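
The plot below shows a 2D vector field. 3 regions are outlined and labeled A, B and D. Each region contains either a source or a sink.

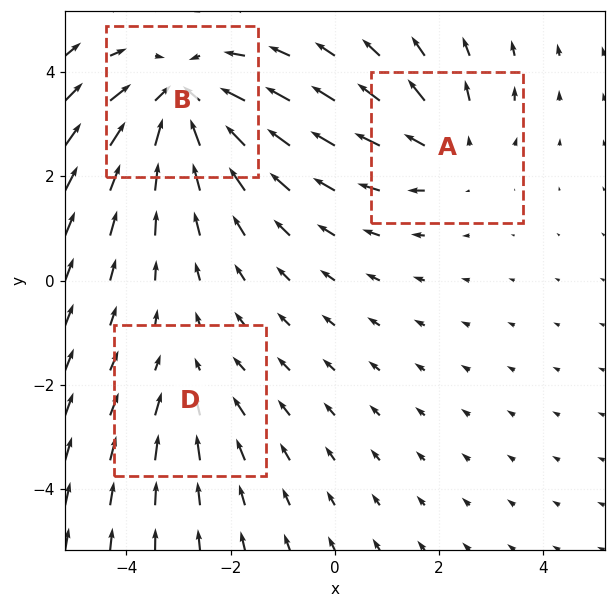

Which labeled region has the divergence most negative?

B

Divergence at each region's feature centre — A: about +3, B: about -4, D: about -2. Region B is most negative.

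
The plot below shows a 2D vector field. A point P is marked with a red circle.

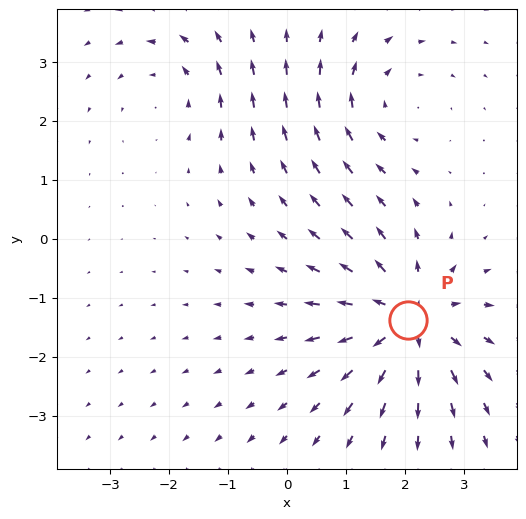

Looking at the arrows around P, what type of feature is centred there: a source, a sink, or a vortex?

source

At P (2.1, -1.4) the arrows spread outward. Divergence about +5, curl ≈0 — positive divergence with near-zero curl is a source.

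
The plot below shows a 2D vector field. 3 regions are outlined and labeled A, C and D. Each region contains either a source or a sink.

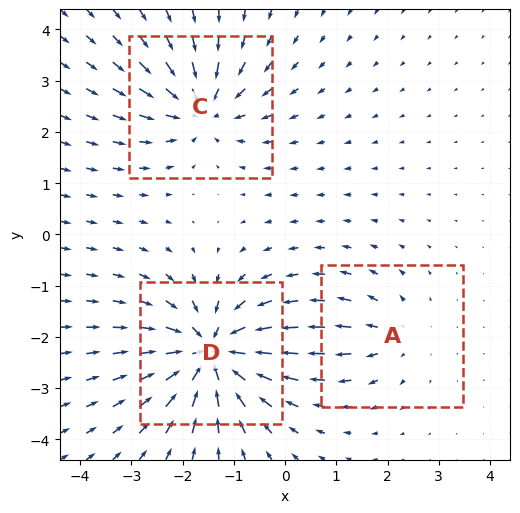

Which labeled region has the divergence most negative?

D

Divergence at each region's feature centre — A: about +2, C: about -4, D: about -6. Region D is most negative.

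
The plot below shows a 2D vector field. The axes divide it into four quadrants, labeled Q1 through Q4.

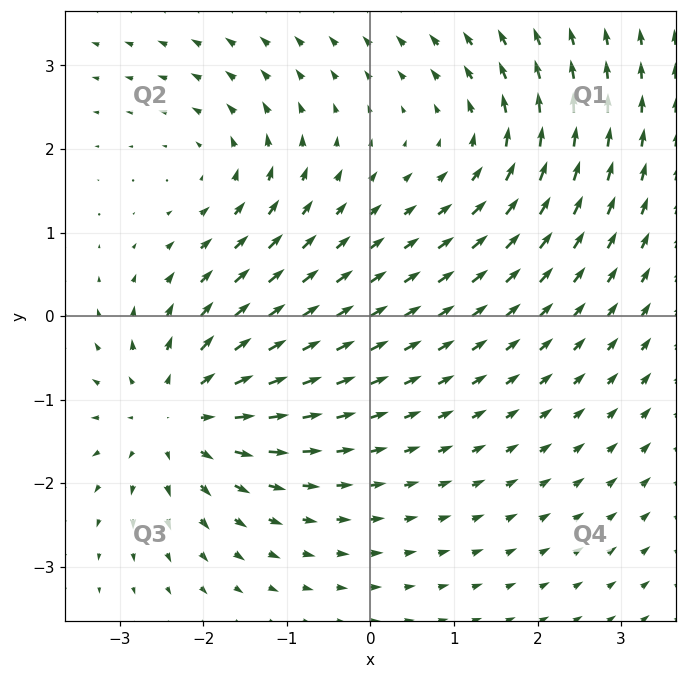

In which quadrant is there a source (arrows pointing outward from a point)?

The source sits at approximately (-2.3, -1.2), which lies in quadrant Q3. The divergence there is about +5, positive as expected for a source.

Q3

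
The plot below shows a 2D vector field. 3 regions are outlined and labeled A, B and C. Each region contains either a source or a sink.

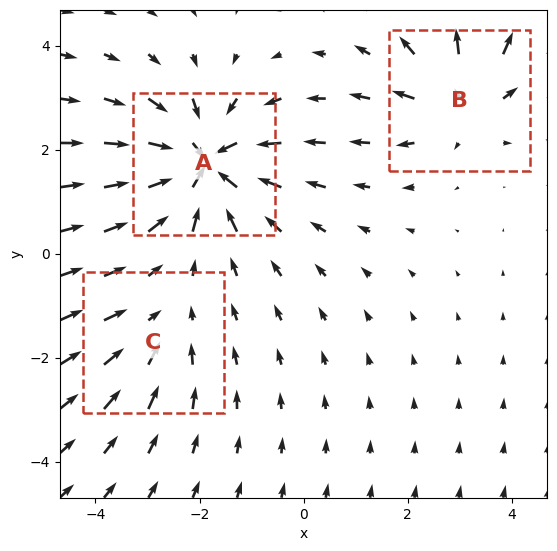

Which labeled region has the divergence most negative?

Divergence at each region's feature centre — A: about -6, B: about +4, C: about -2. Region A is most negative.

A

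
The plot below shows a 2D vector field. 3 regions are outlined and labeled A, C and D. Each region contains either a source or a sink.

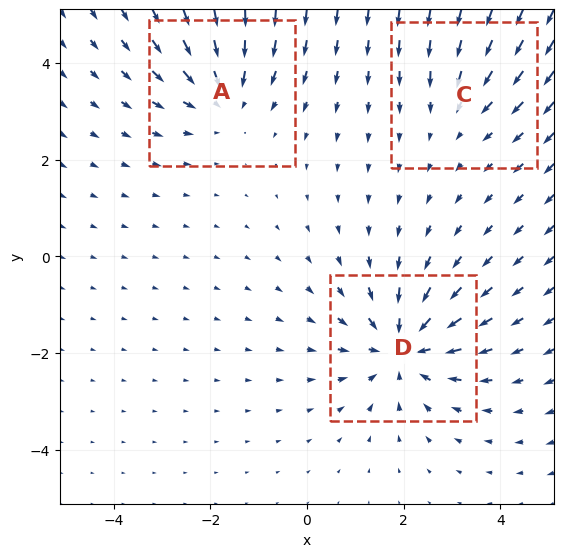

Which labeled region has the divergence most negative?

Divergence at each region's feature centre — A: about -3, C: about -2, D: about -4. Region D is most negative.

D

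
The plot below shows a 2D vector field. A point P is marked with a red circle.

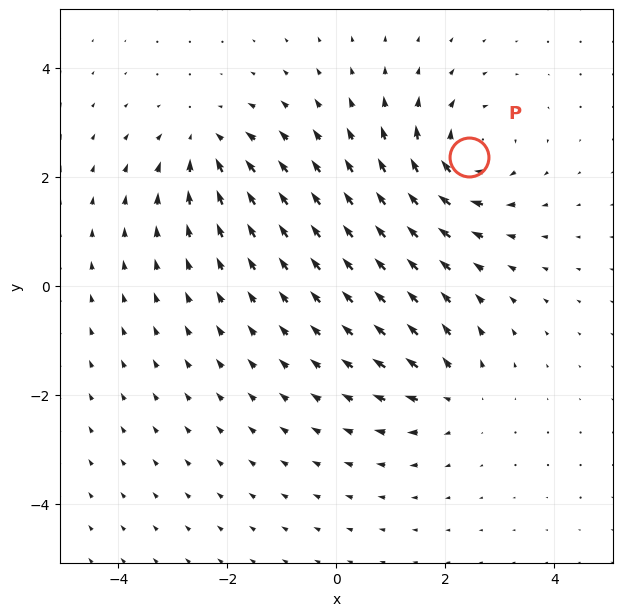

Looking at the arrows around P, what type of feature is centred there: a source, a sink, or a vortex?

At P (2.4, 2.4) the arrows circulate clockwise. Divergence ≈0, curl about -5 — near-zero divergence with nonzero curl is a vortex.

vortex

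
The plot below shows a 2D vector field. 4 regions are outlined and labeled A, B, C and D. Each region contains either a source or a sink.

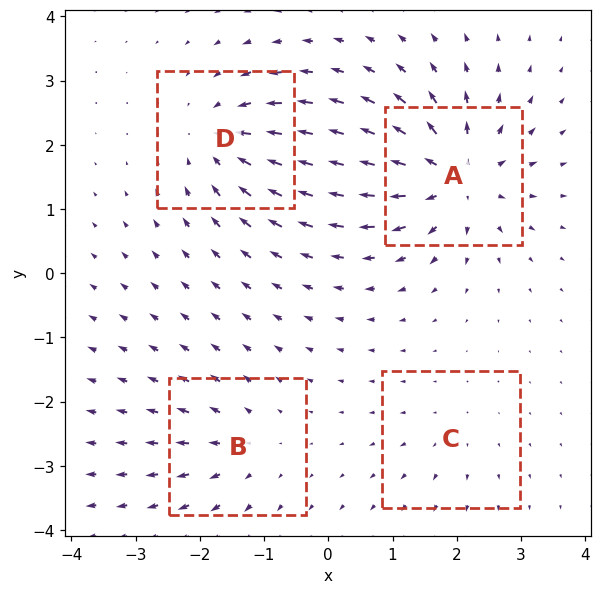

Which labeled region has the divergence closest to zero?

C

Divergence at each region's feature centre — A: about +9, B: about +4, C: about +3, D: about -6. Region C is closest to zero.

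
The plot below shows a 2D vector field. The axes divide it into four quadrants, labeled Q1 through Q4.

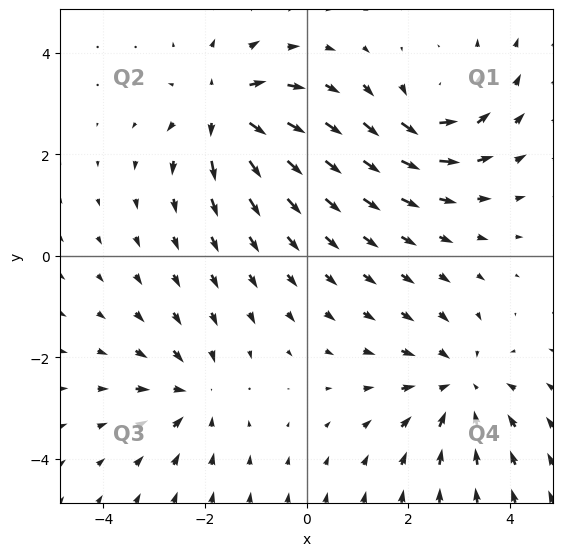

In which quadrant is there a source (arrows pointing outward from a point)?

Q2

The source sits at approximately (-1.6, 2.9), which lies in quadrant Q2. The divergence there is about +6, positive as expected for a source.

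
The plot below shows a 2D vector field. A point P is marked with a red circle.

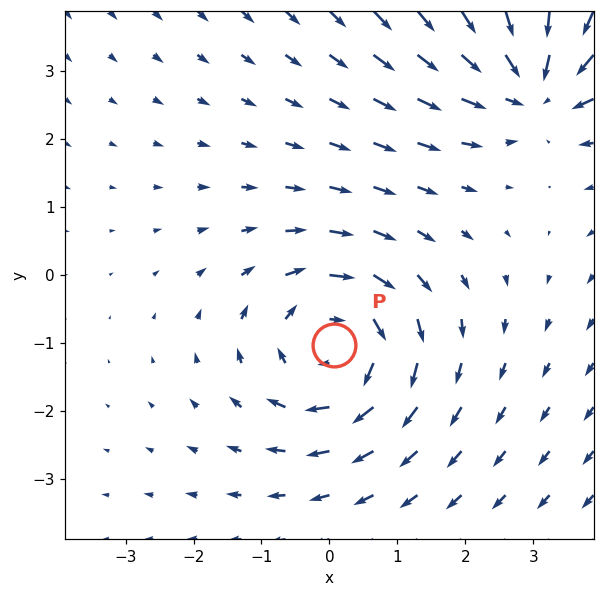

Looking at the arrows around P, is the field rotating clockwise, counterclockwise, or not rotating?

Near P at (0.1, -1.0) the arrows circulate clockwise. The curl (z-component) there is about -4; negative curl means clockwise rotation.

clockwise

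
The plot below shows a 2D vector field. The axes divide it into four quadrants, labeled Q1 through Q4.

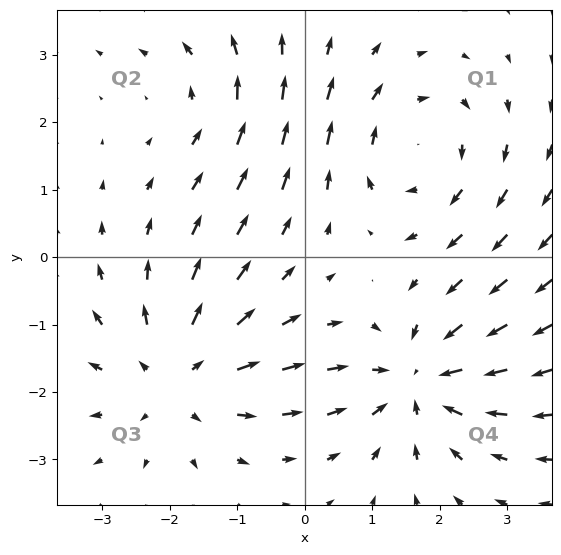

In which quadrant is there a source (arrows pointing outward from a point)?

Q3

The source sits at approximately (-1.9, -1.8), which lies in quadrant Q3. The divergence there is about +4, positive as expected for a source.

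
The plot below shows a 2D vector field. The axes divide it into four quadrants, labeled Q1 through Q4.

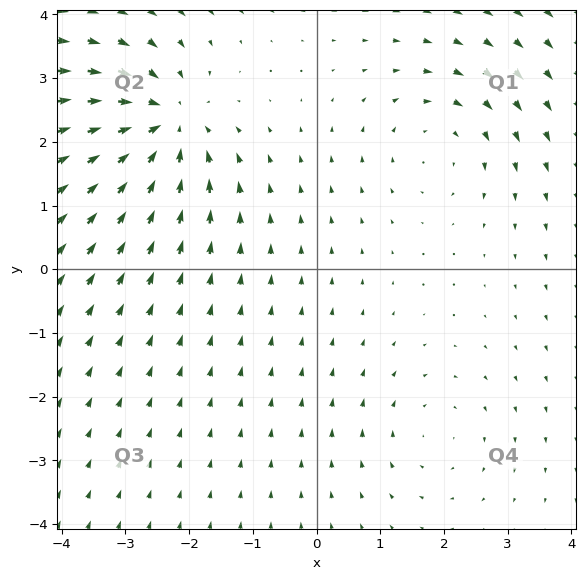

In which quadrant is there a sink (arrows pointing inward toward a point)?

The sink sits at approximately (-2.4, 2.3), which lies in quadrant Q2. The divergence there is about -6, negative as expected for a sink.

Q2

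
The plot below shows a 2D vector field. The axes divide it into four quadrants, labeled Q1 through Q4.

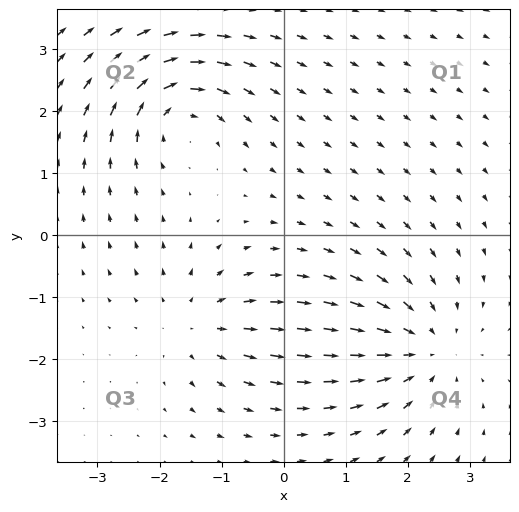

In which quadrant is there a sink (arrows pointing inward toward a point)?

The sink sits at approximately (2.3, -1.8), which lies in quadrant Q4. The divergence there is about -3, negative as expected for a sink.

Q4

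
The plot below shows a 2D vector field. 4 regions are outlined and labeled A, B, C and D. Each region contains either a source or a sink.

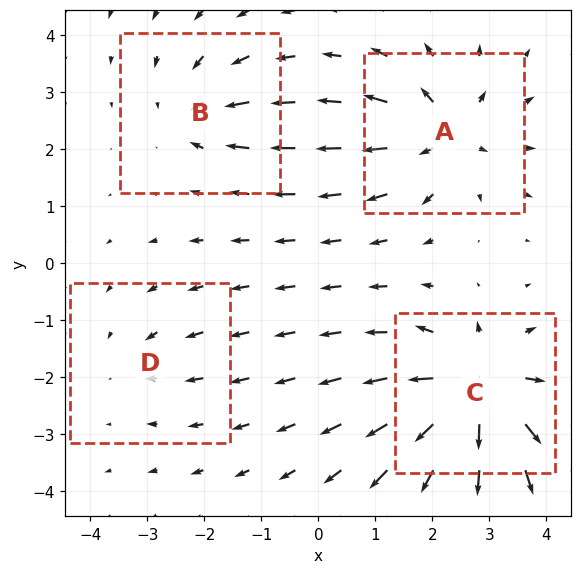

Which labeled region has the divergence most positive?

C

Divergence at each region's feature centre — A: about +6, B: about -4, C: about +8, D: about -2. Region C is most positive.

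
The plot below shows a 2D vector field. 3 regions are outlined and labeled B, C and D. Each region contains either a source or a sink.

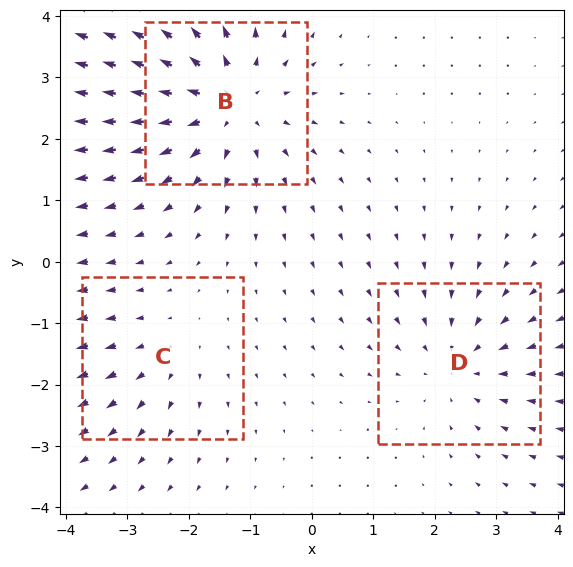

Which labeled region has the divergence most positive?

Divergence at each region's feature centre — B: about +4, C: about +2, D: about -3. Region B is most positive.

B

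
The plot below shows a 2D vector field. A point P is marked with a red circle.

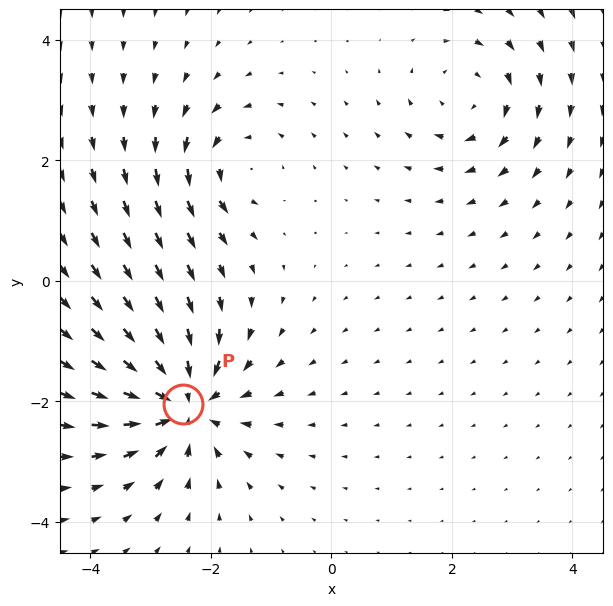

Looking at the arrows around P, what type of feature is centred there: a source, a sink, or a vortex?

At P (-2.5, -2.0) the arrows converge inward. Divergence about -6, curl ≈0 — negative divergence with near-zero curl is a sink.

sink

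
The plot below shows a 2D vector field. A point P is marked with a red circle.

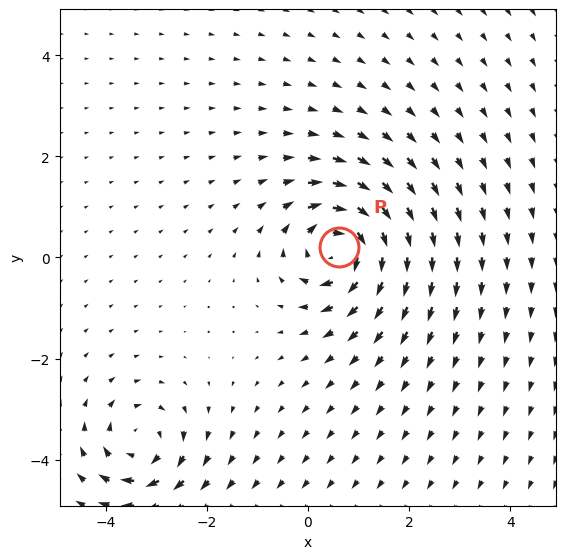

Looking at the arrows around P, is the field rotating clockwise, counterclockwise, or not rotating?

Near P at (0.6, 0.2) the arrows circulate clockwise. The curl (z-component) there is about -6; negative curl means clockwise rotation.

clockwise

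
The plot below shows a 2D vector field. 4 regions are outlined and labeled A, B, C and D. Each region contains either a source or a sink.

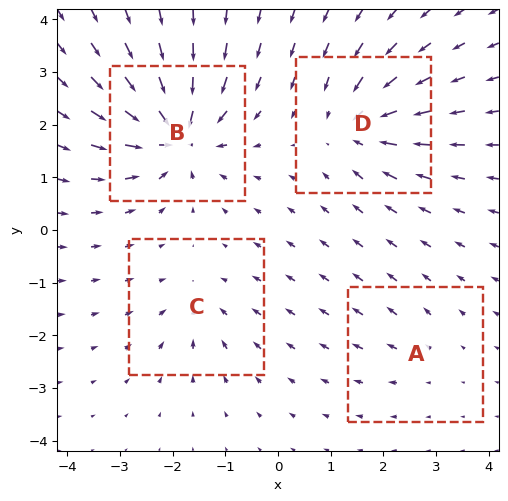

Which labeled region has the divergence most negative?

Divergence at each region's feature centre — A: about +2, B: about -9, C: about -4, D: about -6. Region B is most negative.

B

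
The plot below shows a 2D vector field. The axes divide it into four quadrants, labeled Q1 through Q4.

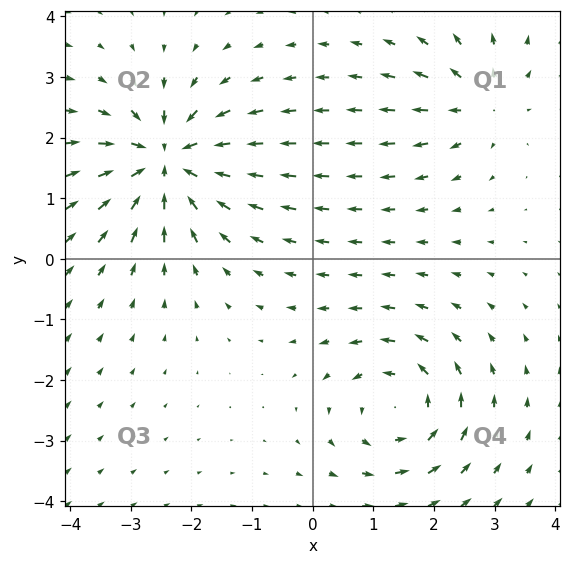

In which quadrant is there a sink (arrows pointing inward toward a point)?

The sink sits at approximately (-2.4, 1.6), which lies in quadrant Q2. The divergence there is about -6, negative as expected for a sink.

Q2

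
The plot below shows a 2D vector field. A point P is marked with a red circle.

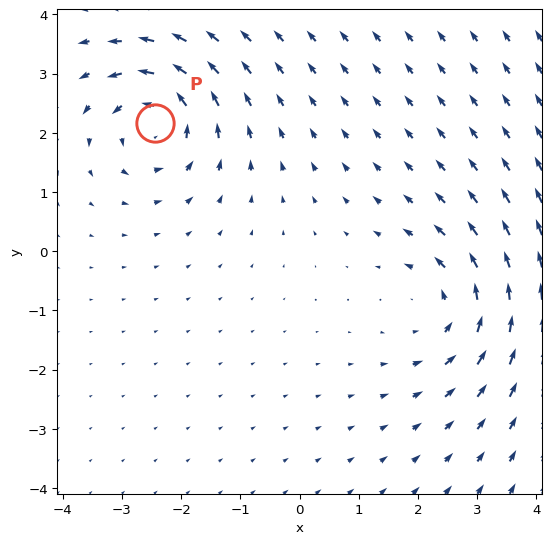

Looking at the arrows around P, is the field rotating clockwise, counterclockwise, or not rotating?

counterclockwise

Near P at (-2.4, 2.2) the arrows circulate counterclockwise. The curl (z-component) there is about +5; positive curl means counterclockwise rotation.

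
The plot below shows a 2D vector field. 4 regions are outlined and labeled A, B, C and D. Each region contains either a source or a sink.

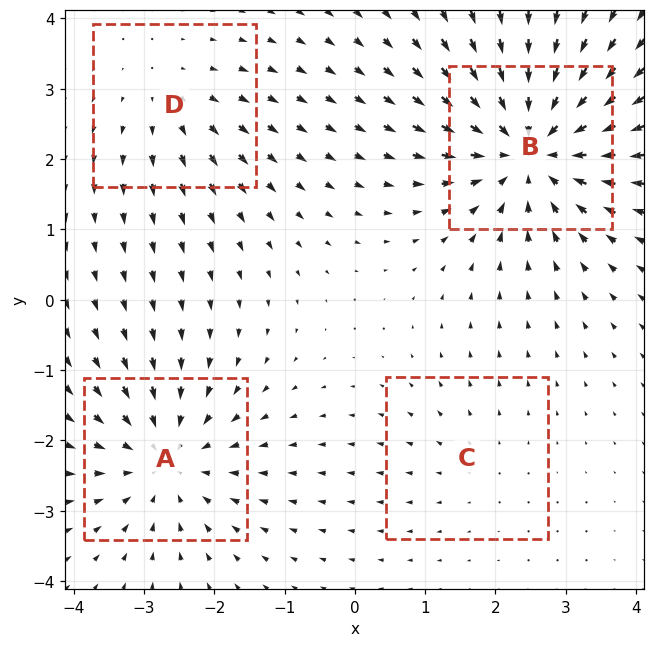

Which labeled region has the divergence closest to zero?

C

Divergence at each region's feature centre — A: about -5, B: about -6, C: about +2, D: about +3. Region C is closest to zero.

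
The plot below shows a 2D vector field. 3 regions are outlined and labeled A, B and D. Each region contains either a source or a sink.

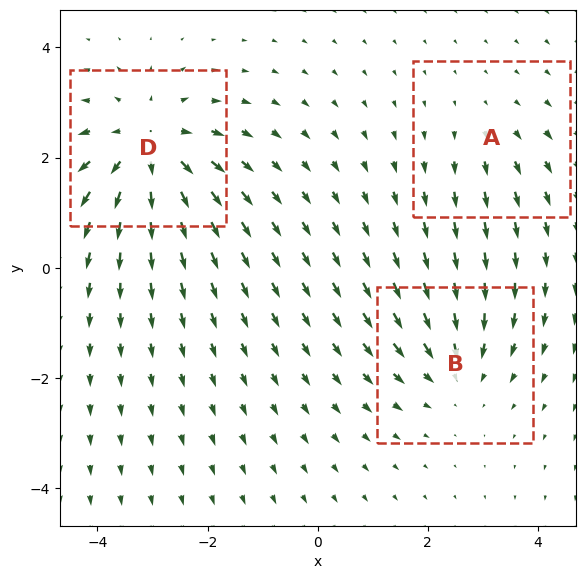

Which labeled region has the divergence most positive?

Divergence at each region's feature centre — A: about +2, B: about -3, D: about +5. Region D is most positive.

D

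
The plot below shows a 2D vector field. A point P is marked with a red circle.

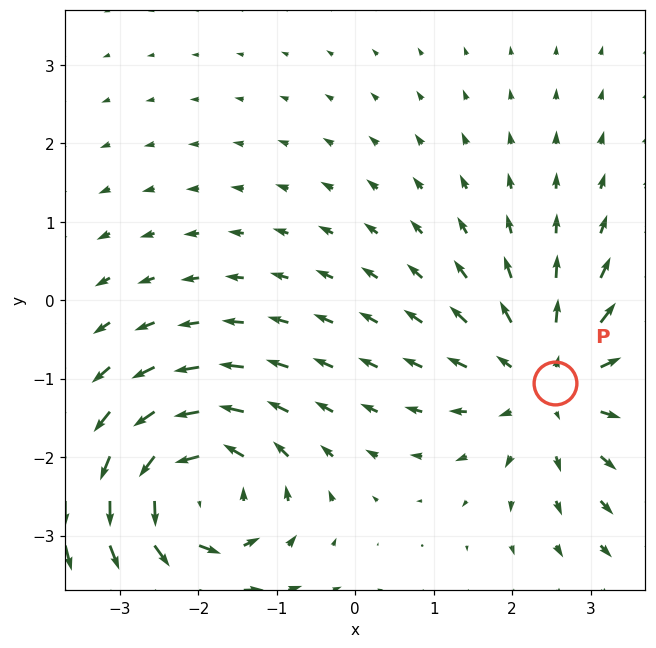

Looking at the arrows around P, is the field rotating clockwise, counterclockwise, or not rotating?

not rotating

Near P at (2.5, -1.1) the arrows show no circulation. The curl there is ≈0.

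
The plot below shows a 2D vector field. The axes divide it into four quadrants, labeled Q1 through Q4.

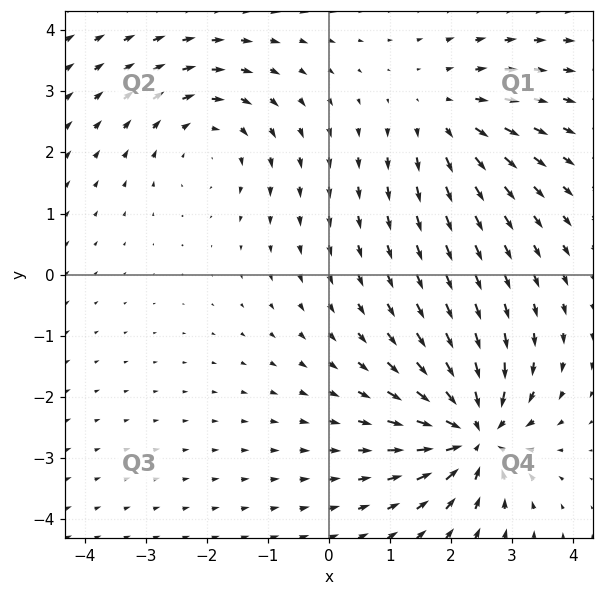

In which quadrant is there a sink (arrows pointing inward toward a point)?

Q4

The sink sits at approximately (2.4, -2.6), which lies in quadrant Q4. The divergence there is about -6, negative as expected for a sink.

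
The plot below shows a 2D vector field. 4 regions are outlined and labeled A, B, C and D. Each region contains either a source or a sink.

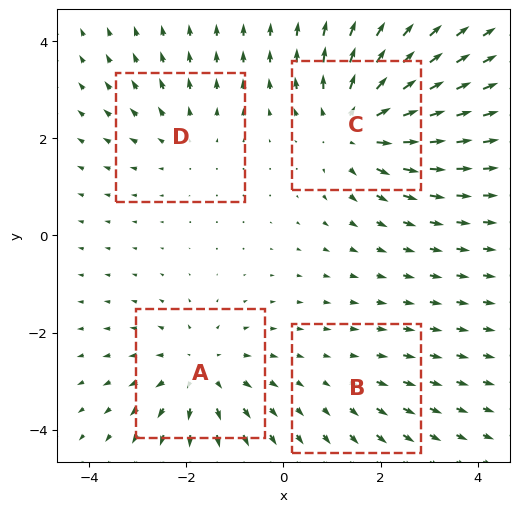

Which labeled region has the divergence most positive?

C

Divergence at each region's feature centre — A: about +5, B: about +2, C: about +6, D: about +3. Region C is most positive.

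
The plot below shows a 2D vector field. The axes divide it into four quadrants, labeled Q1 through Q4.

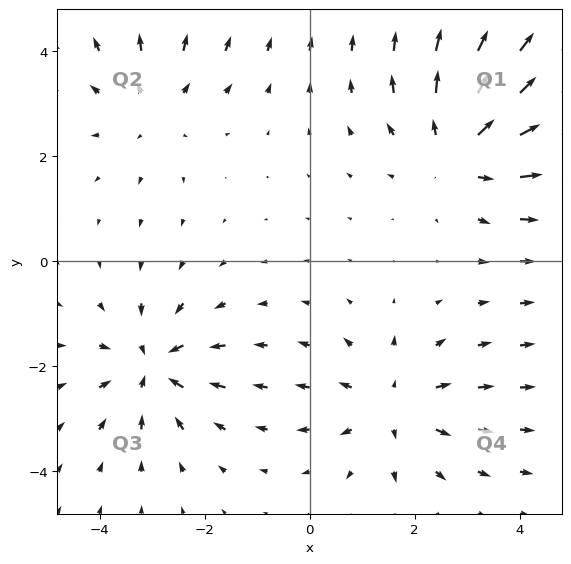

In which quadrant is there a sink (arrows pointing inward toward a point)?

Q3

The sink sits at approximately (-3.0, -2.0), which lies in quadrant Q3. The divergence there is about -5, negative as expected for a sink.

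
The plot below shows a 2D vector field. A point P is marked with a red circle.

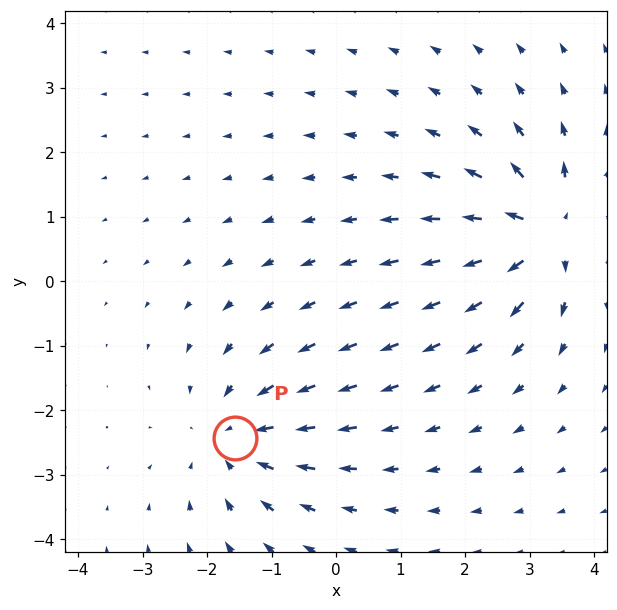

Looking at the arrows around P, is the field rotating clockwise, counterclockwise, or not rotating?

Near P at (-1.6, -2.4) the arrows show no circulation. The curl there is ≈0.

not rotating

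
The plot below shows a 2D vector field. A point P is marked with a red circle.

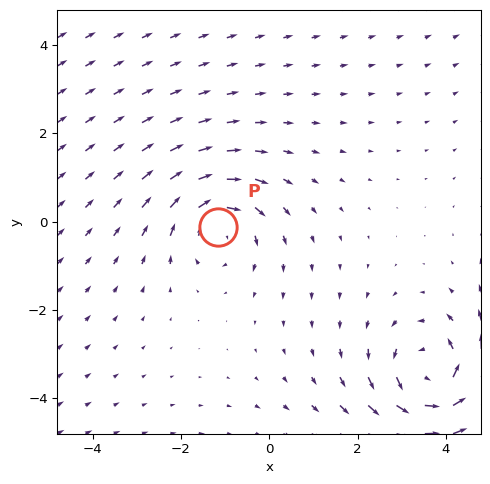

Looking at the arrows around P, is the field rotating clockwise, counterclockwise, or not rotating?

clockwise

Near P at (-1.2, -0.1) the arrows circulate clockwise. The curl (z-component) there is about -3; negative curl means clockwise rotation.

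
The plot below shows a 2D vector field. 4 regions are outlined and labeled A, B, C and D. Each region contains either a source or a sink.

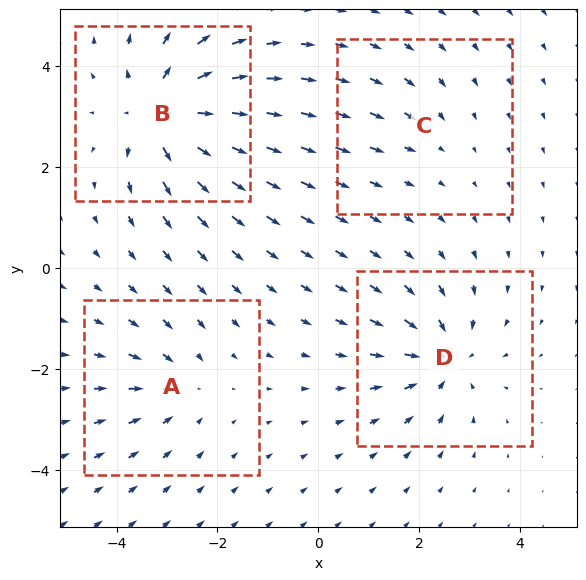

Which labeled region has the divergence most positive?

Divergence at each region's feature centre — A: about -3, B: about +7, C: about -2, D: about -5. Region B is most positive.

B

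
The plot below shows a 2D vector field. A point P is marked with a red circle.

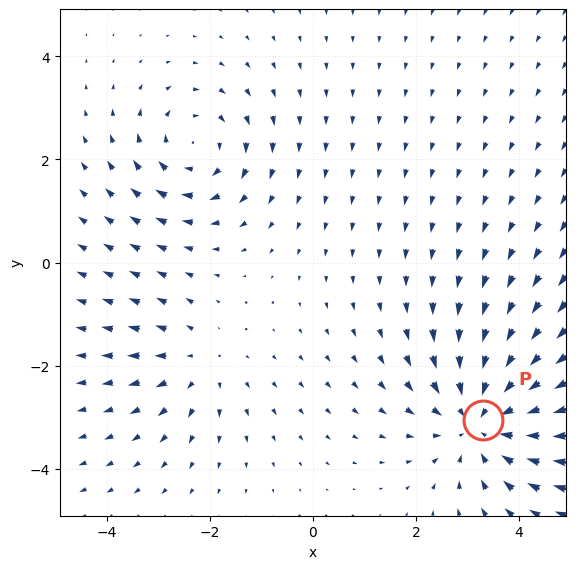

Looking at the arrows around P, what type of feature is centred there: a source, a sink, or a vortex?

sink

At P (3.3, -3.1) the arrows converge inward. Divergence about -4, curl ≈0 — negative divergence with near-zero curl is a sink.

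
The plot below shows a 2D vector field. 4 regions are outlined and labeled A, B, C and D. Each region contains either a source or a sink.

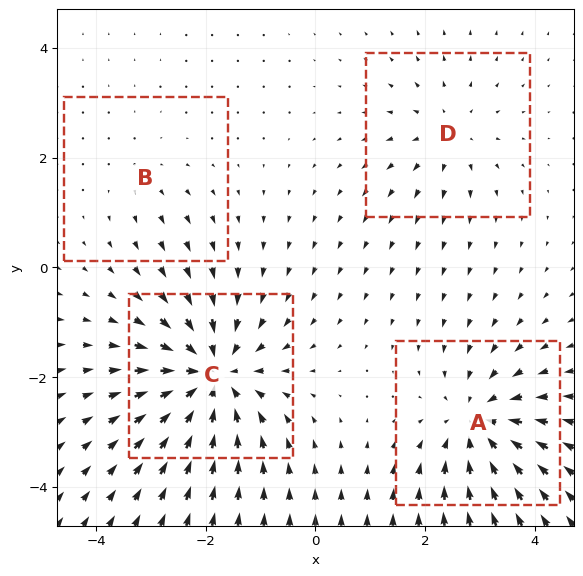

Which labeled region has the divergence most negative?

C

Divergence at each region's feature centre — A: about -5, B: about +2, C: about -7, D: about +3. Region C is most negative.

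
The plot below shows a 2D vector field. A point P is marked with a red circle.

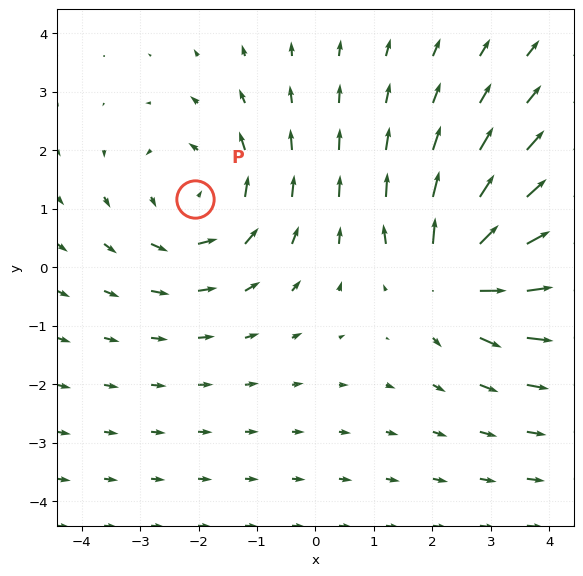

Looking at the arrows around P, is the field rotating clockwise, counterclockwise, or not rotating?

Near P at (-2.1, 1.2) the arrows circulate counterclockwise. The curl (z-component) there is about +2; positive curl means counterclockwise rotation.

counterclockwise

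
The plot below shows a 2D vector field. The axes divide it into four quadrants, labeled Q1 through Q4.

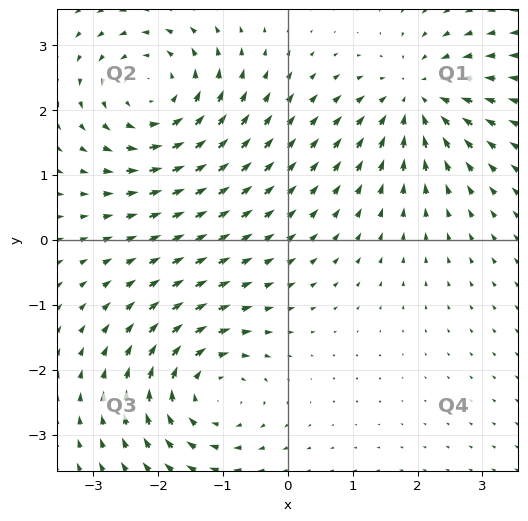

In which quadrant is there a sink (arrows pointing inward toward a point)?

The sink sits at approximately (2.0, 2.2), which lies in quadrant Q1. The divergence there is about -5, negative as expected for a sink.

Q1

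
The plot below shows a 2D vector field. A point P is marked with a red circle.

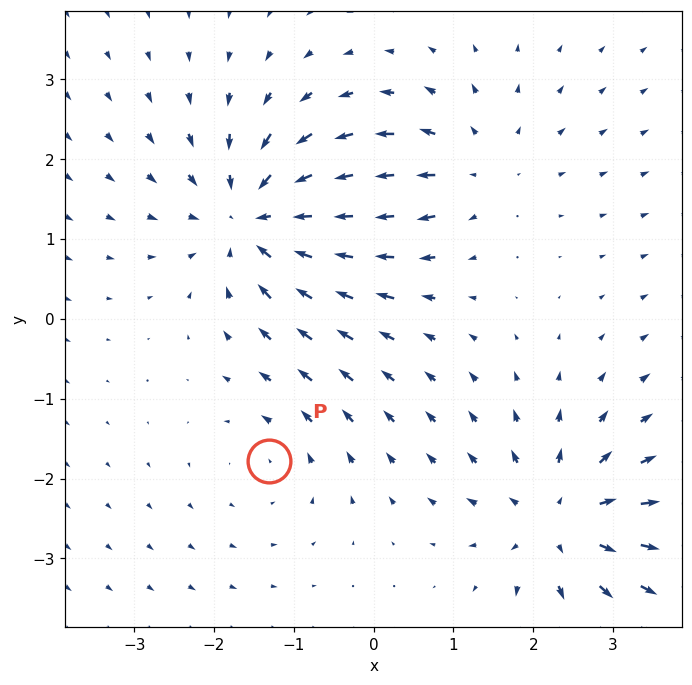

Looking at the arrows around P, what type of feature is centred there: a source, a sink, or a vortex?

vortex

At P (-1.3, -1.8) the arrows circulate counterclockwise. Divergence ≈0, curl about +2 — near-zero divergence with nonzero curl is a vortex.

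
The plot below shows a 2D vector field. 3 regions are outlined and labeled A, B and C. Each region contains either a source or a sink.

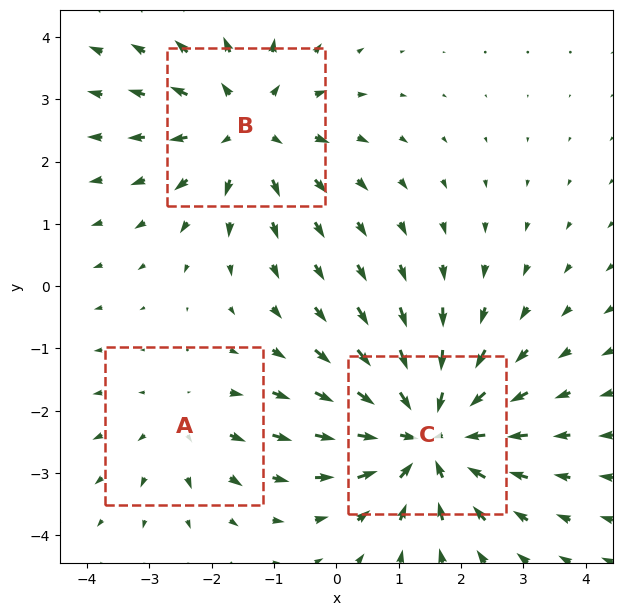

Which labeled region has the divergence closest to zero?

Divergence at each region's feature centre — A: about +2, B: about +3, C: about -4. Region A is closest to zero.

A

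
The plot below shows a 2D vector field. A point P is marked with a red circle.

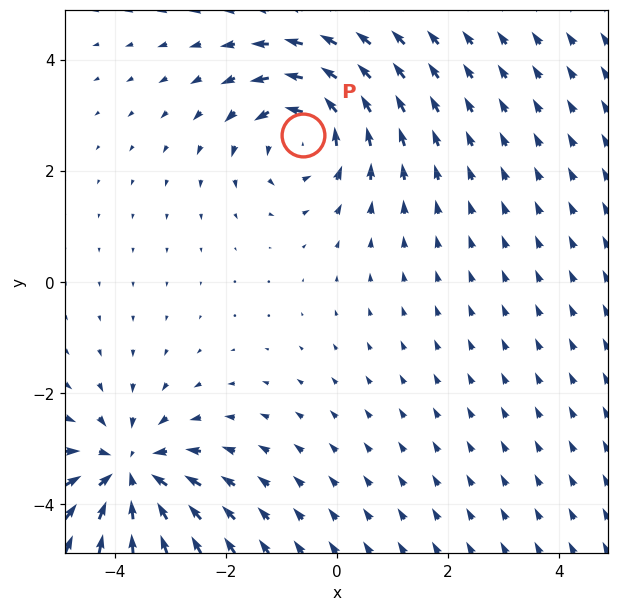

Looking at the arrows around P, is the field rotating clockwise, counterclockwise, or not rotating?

counterclockwise

Near P at (-0.6, 2.6) the arrows circulate counterclockwise. The curl (z-component) there is about +4; positive curl means counterclockwise rotation.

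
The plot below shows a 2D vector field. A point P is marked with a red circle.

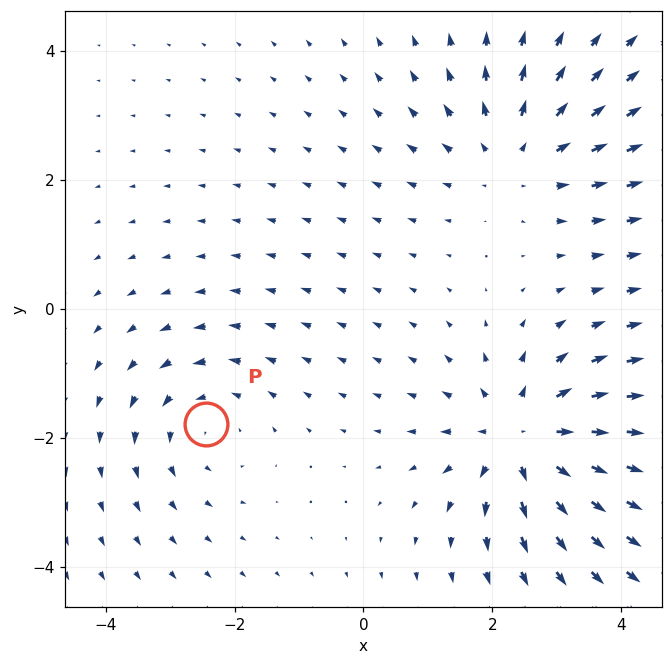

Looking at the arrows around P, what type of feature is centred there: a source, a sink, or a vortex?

vortex

At P (-2.4, -1.8) the arrows circulate counterclockwise. Divergence ≈0, curl about +2 — near-zero divergence with nonzero curl is a vortex.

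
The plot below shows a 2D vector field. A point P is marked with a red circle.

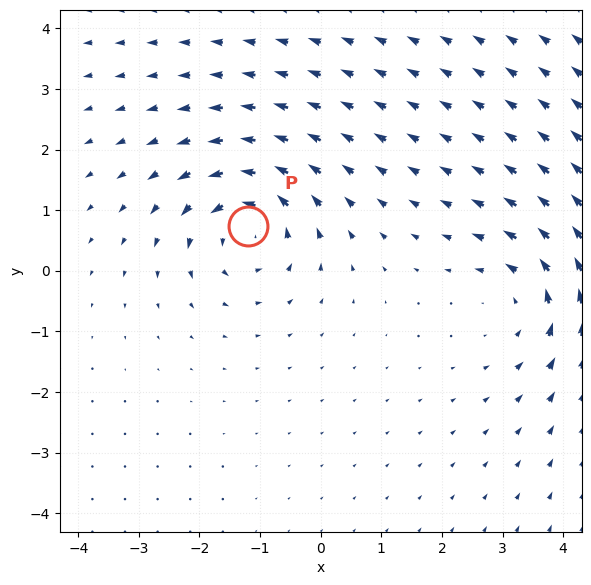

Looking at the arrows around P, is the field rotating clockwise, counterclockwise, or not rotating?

Near P at (-1.2, 0.7) the arrows circulate counterclockwise. The curl (z-component) there is about +4; positive curl means counterclockwise rotation.

counterclockwise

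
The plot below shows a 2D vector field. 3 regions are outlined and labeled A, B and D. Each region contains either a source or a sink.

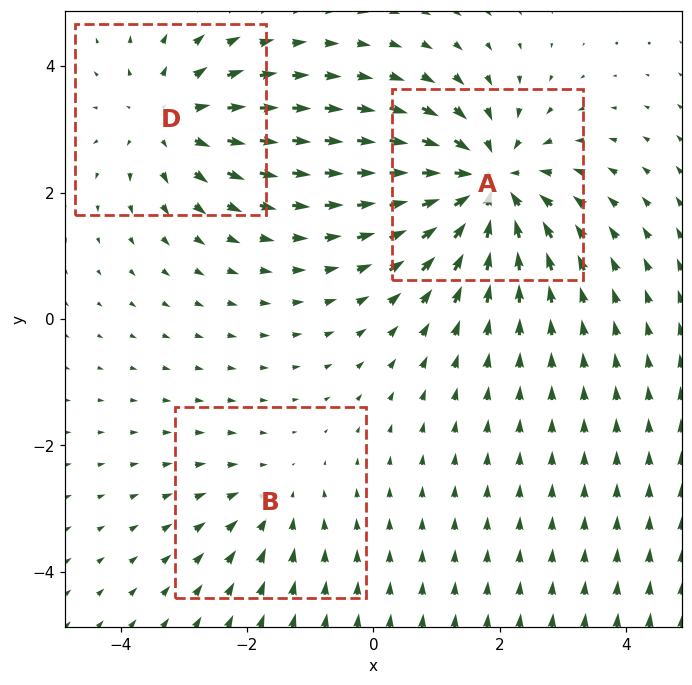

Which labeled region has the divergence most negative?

A

Divergence at each region's feature centre — A: about -5, B: about -2, D: about +3. Region A is most negative.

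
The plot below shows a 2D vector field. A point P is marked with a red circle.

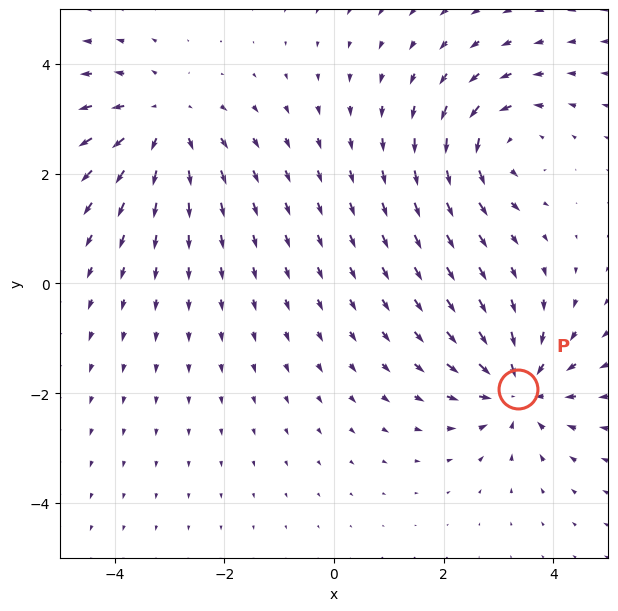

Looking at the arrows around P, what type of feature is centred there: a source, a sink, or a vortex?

At P (3.4, -1.9) the arrows converge inward. Divergence about -5, curl ≈0 — negative divergence with near-zero curl is a sink.

sink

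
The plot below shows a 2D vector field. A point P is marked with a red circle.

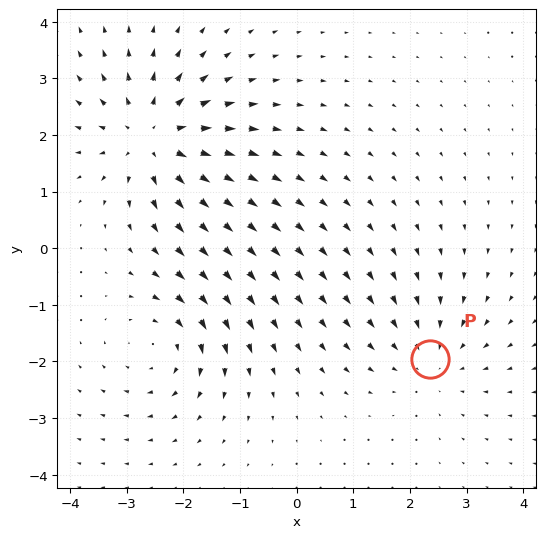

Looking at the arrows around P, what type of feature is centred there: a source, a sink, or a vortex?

At P (2.4, -2.0) the arrows converge inward. Divergence about -3, curl ≈0 — negative divergence with near-zero curl is a sink.

sink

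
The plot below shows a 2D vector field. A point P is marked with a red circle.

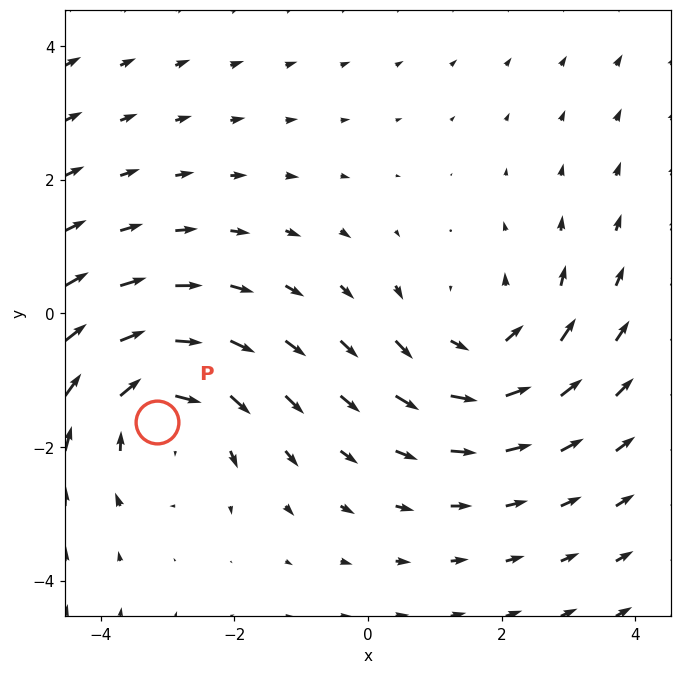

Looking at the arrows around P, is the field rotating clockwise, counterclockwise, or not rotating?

Near P at (-3.2, -1.6) the arrows circulate clockwise. The curl (z-component) there is about -3; negative curl means clockwise rotation.

clockwise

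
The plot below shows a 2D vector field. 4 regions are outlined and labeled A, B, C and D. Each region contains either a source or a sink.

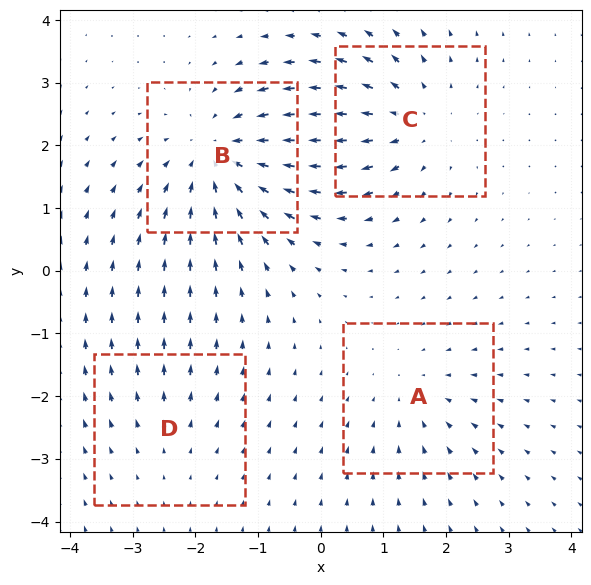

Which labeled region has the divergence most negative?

B

Divergence at each region's feature centre — A: about -3, B: about -5, C: about +4, D: about +2. Region B is most negative.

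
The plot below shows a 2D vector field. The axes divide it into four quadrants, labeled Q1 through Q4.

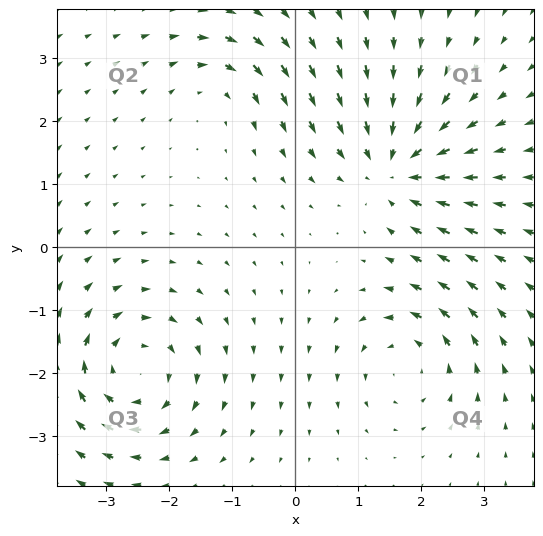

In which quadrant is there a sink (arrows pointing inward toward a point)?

Q1

The sink sits at approximately (1.6, 1.3), which lies in quadrant Q1. The divergence there is about -6, negative as expected for a sink.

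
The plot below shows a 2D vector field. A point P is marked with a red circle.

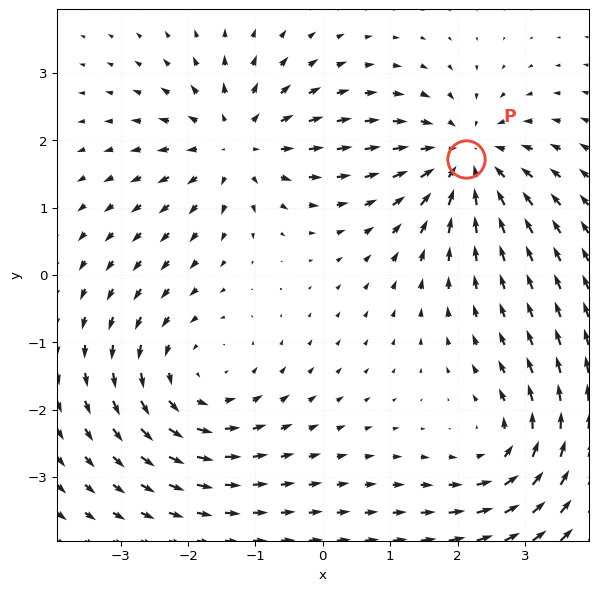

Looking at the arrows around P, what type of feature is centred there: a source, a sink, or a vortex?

At P (2.1, 1.7) the arrows converge inward. Divergence about -5, curl ≈0 — negative divergence with near-zero curl is a sink.

sink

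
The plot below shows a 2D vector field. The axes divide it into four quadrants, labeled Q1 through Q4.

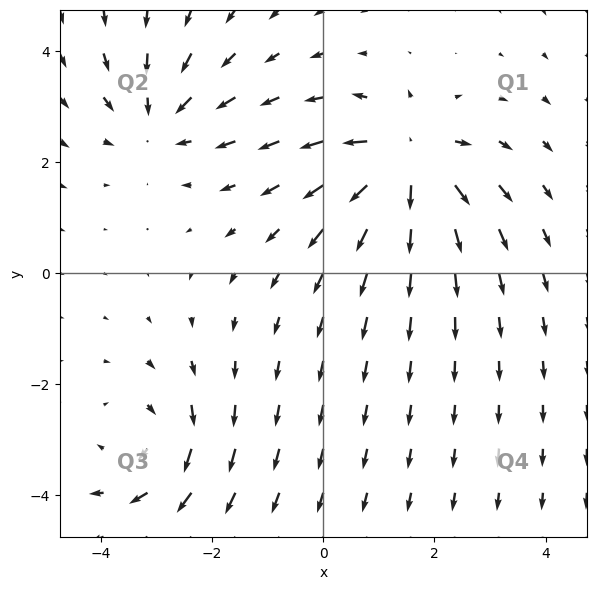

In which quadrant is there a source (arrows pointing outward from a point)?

The source sits at approximately (1.5, 2.0), which lies in quadrant Q1. The divergence there is about +6, positive as expected for a source.

Q1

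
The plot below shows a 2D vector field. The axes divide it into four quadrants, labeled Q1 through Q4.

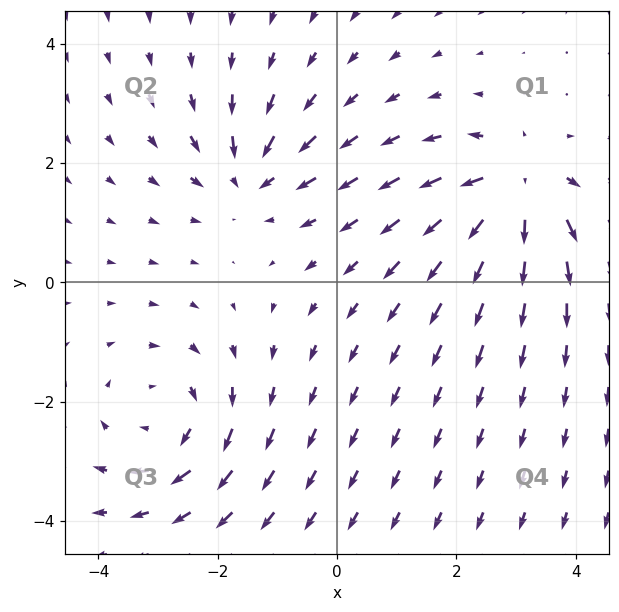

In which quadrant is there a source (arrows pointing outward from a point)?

Q1

The source sits at approximately (3.0, 1.6), which lies in quadrant Q1. The divergence there is about +6, positive as expected for a source.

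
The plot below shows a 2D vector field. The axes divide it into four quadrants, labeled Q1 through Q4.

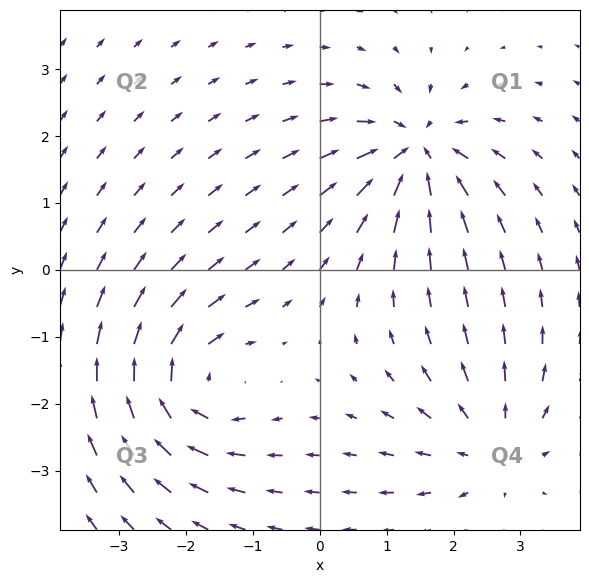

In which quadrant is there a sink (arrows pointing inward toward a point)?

Q1

The sink sits at approximately (1.4, 1.8), which lies in quadrant Q1. The divergence there is about -7, negative as expected for a sink.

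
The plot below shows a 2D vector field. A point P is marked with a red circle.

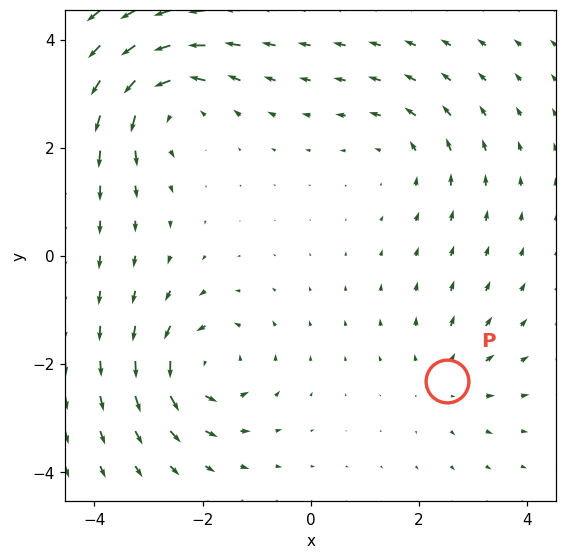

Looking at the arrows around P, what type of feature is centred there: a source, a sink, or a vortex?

source

At P (2.5, -2.3) the arrows spread outward. Divergence about +3, curl ≈0 — positive divergence with near-zero curl is a source.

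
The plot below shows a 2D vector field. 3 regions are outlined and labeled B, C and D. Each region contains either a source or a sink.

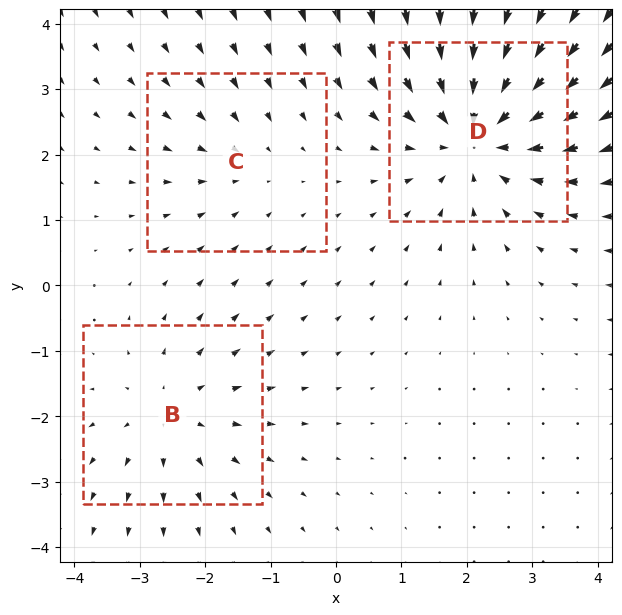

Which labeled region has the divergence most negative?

Divergence at each region's feature centre — B: about +3, C: about -2, D: about -4. Region D is most negative.

D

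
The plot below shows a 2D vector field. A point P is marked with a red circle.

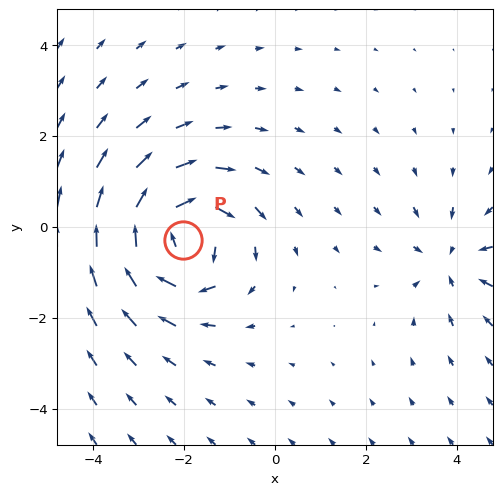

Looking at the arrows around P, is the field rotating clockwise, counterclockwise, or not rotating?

Near P at (-2.0, -0.3) the arrows circulate clockwise. The curl (z-component) there is about -5; negative curl means clockwise rotation.

clockwise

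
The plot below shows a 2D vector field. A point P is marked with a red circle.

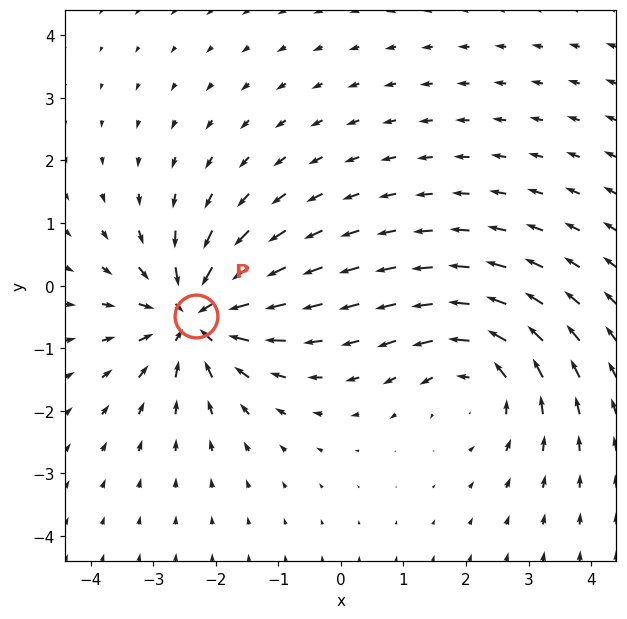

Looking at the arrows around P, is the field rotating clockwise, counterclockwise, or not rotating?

not rotating

Near P at (-2.3, -0.5) the arrows show no circulation. The curl there is ≈0.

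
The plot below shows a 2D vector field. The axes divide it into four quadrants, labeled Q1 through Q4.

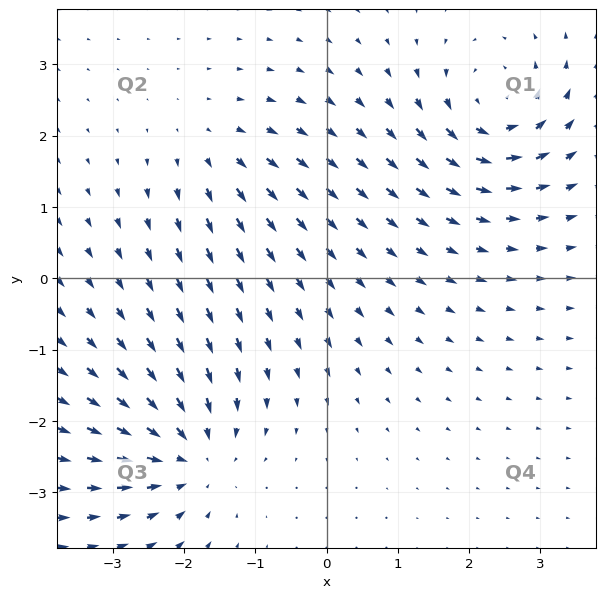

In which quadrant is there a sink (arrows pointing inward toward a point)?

Q3

The sink sits at approximately (-1.9, -2.5), which lies in quadrant Q3. The divergence there is about -5, negative as expected for a sink.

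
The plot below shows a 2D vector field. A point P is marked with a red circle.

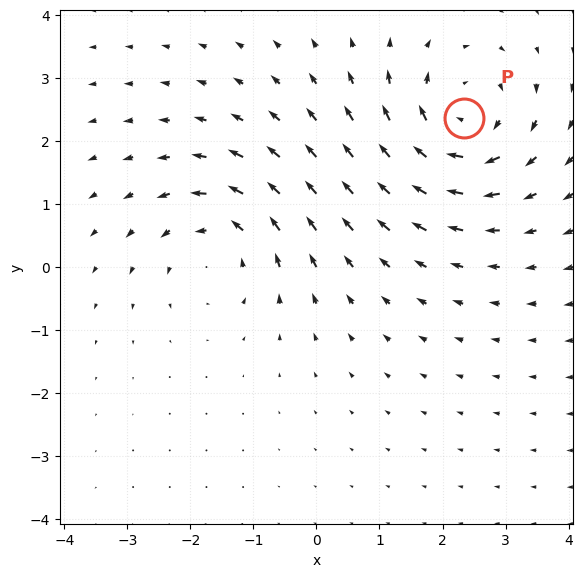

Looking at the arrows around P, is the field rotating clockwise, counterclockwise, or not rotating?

clockwise

Near P at (2.3, 2.4) the arrows circulate clockwise. The curl (z-component) there is about -5; negative curl means clockwise rotation.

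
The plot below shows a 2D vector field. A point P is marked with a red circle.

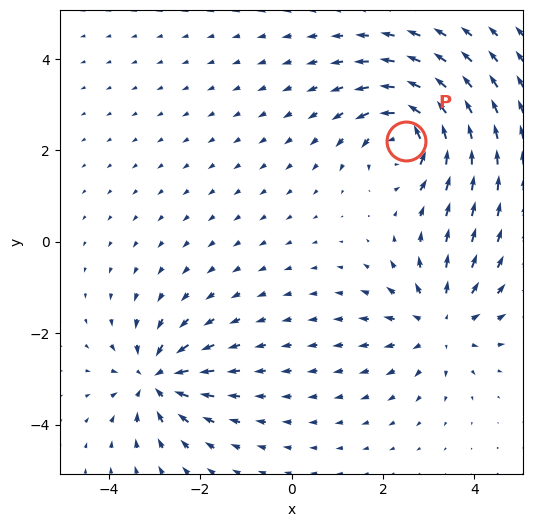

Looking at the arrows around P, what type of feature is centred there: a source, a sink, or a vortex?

vortex

At P (2.5, 2.2) the arrows circulate counterclockwise. Divergence ≈0, curl about +6 — near-zero divergence with nonzero curl is a vortex.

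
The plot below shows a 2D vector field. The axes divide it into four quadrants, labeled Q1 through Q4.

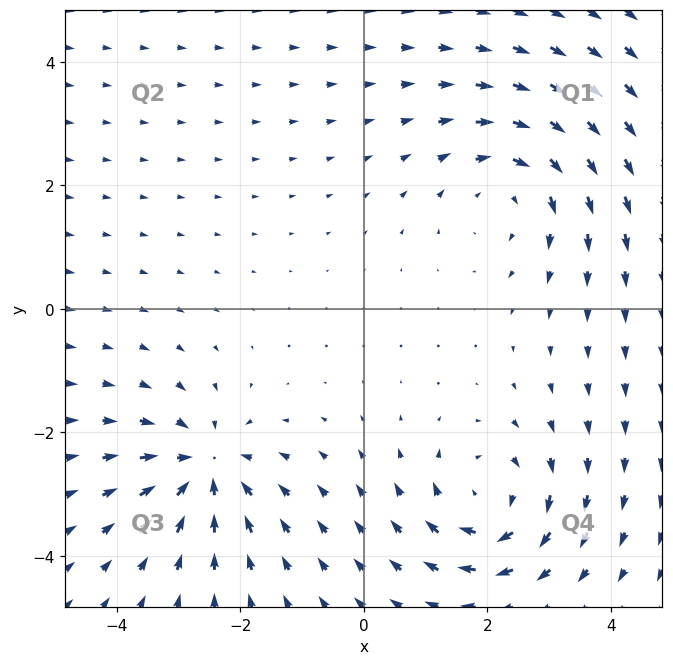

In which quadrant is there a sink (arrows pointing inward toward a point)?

Q3

The sink sits at approximately (-2.6, -2.6), which lies in quadrant Q3. The divergence there is about -4, negative as expected for a sink.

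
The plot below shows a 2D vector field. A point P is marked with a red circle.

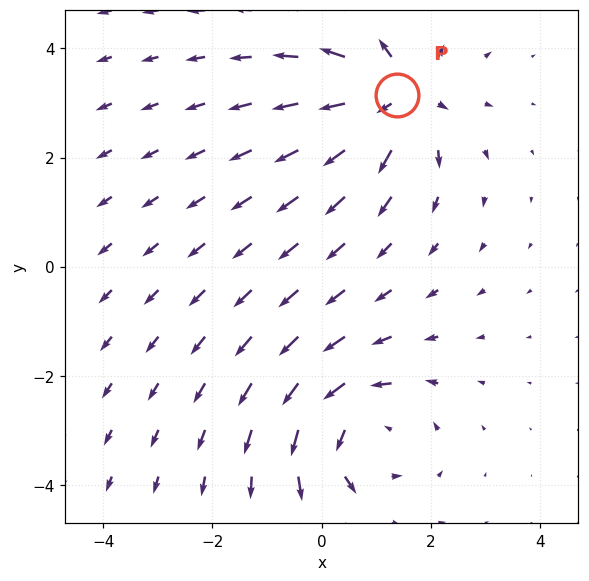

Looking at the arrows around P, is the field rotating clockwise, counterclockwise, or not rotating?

Near P at (1.4, 3.1) the arrows show no circulation. The curl there is ≈0.

not rotating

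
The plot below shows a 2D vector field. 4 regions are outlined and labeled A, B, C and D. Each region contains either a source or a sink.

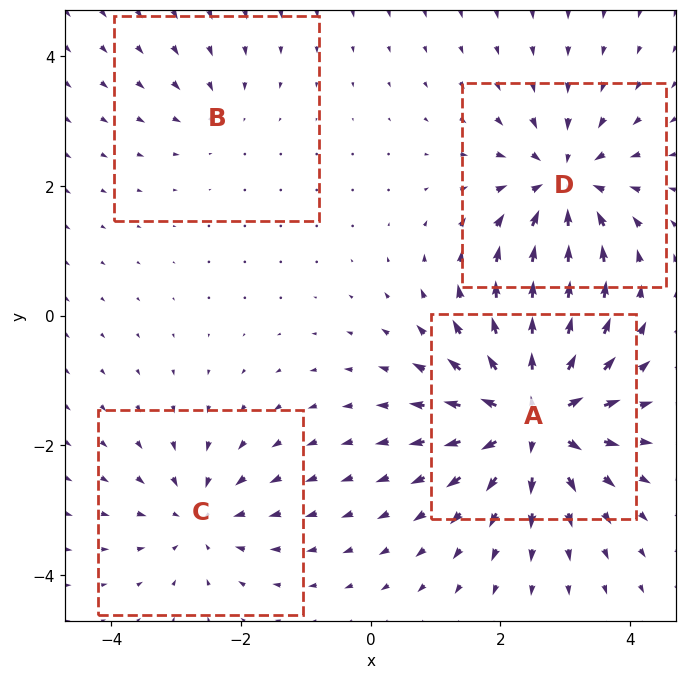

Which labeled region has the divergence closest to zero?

Divergence at each region's feature centre — A: about +8, B: about -2, C: about -4, D: about -6. Region B is closest to zero.

B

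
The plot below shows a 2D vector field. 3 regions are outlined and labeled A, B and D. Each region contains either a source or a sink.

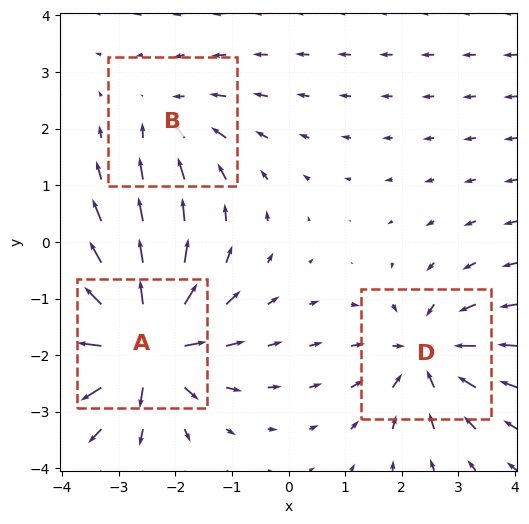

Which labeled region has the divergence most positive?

A

Divergence at each region's feature centre — A: about +7, B: about -3, D: about -4. Region A is most positive.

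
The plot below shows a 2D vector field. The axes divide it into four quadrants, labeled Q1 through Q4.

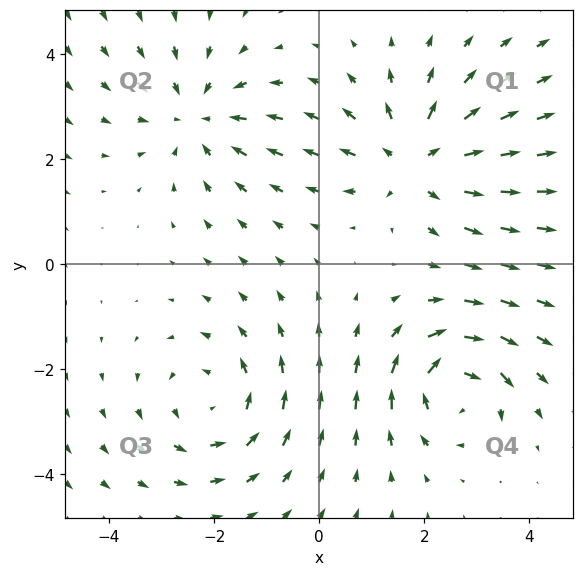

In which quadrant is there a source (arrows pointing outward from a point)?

The source sits at approximately (1.8, 2.0), which lies in quadrant Q1. The divergence there is about +5, positive as expected for a source.

Q1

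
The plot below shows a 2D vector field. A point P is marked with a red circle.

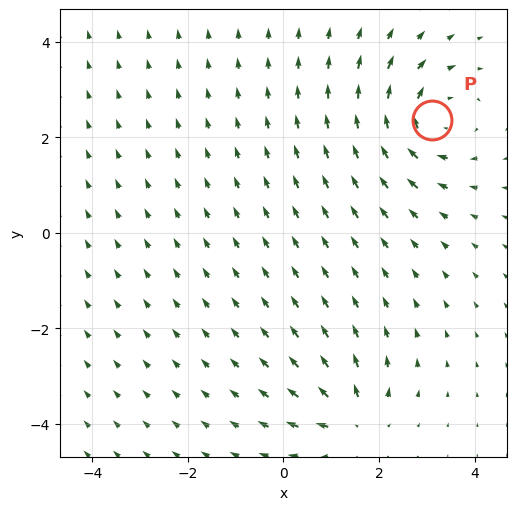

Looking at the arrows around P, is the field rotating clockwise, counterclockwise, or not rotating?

clockwise

Near P at (3.1, 2.4) the arrows circulate clockwise. The curl (z-component) there is about -5; negative curl means clockwise rotation.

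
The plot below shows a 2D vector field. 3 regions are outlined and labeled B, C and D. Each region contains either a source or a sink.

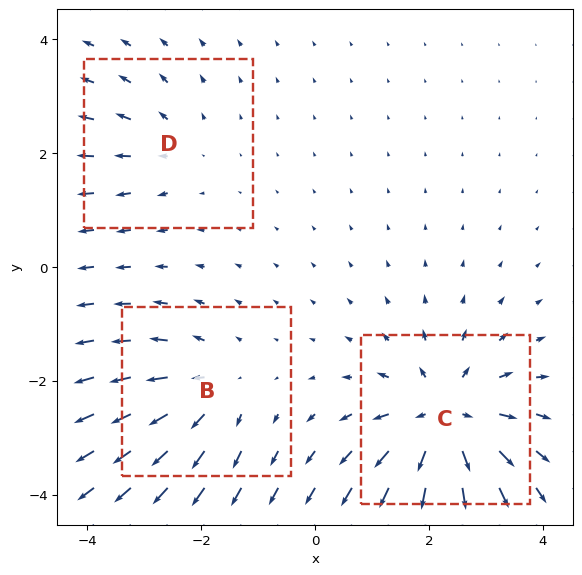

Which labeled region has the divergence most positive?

C

Divergence at each region's feature centre — B: about +3, C: about +5, D: about +2. Region C is most positive.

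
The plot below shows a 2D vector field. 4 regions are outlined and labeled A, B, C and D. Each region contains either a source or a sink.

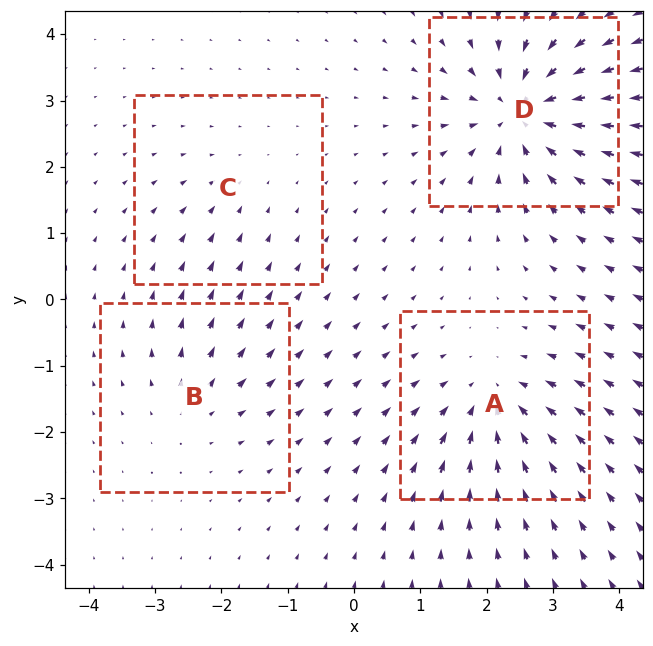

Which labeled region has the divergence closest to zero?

Divergence at each region's feature centre — A: about -6, B: about +3, C: about -2, D: about -8. Region C is closest to zero.

C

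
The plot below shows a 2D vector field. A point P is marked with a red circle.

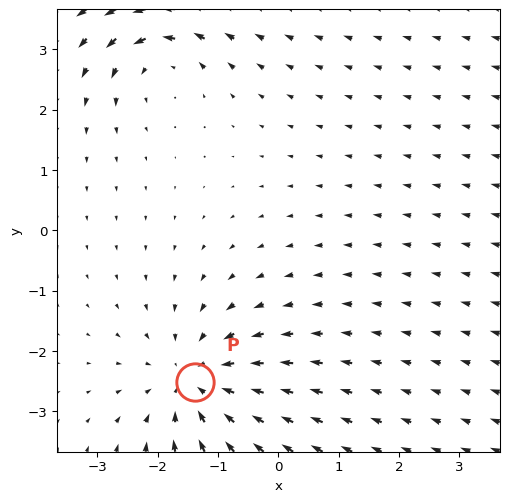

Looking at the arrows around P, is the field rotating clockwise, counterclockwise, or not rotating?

Near P at (-1.4, -2.5) the arrows show no circulation. The curl there is ≈0.

not rotating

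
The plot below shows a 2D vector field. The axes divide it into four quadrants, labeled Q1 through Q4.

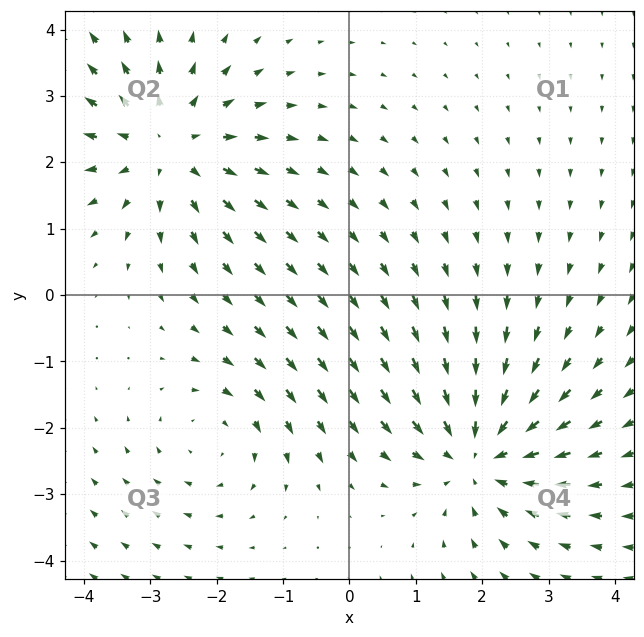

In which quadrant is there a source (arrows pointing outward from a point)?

The source sits at approximately (-2.7, 2.3), which lies in quadrant Q2. The divergence there is about +4, positive as expected for a source.

Q2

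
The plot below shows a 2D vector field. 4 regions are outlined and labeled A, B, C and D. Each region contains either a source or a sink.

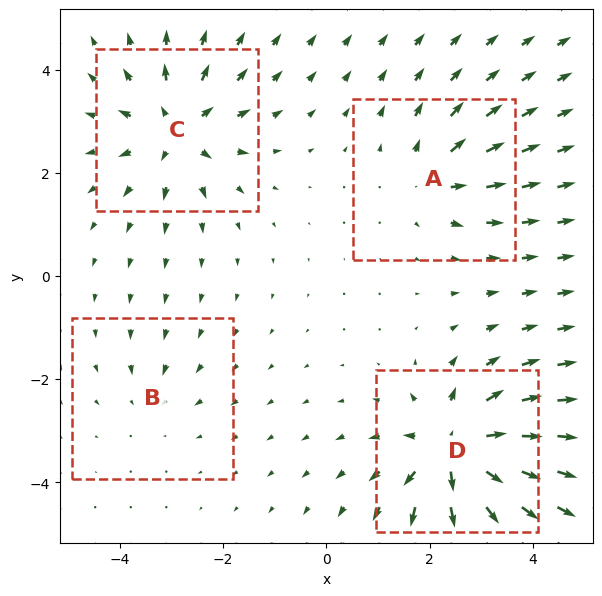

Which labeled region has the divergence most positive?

Divergence at each region's feature centre — A: about +4, B: about -2, C: about +6, D: about +8. Region D is most positive.

D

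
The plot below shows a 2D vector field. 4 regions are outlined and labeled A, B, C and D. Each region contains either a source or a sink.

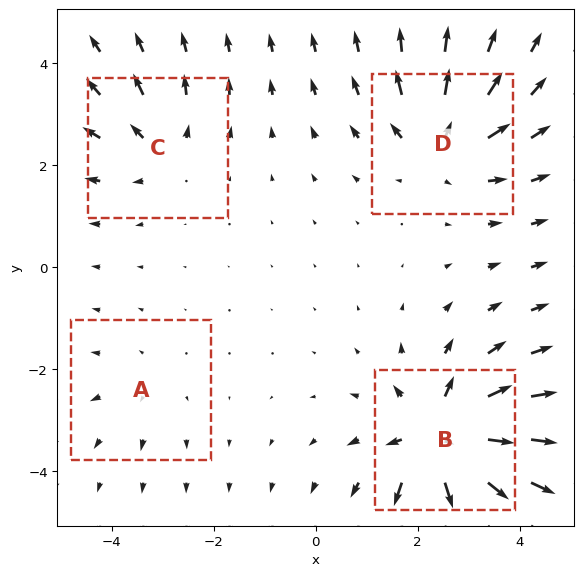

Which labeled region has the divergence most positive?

Divergence at each region's feature centre — A: about +2, B: about +9, C: about +4, D: about +6. Region B is most positive.

B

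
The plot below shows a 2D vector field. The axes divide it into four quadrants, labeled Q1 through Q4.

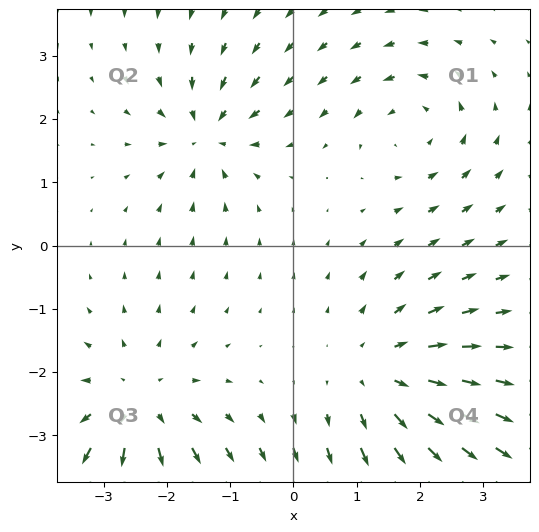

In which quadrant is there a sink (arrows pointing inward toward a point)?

Q2

The sink sits at approximately (-1.4, 1.7), which lies in quadrant Q2. The divergence there is about -5, negative as expected for a sink.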